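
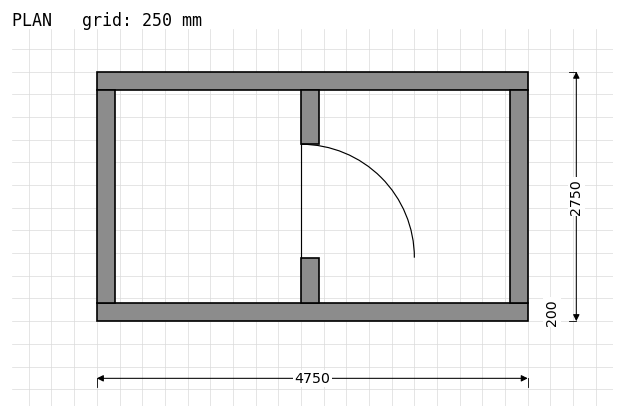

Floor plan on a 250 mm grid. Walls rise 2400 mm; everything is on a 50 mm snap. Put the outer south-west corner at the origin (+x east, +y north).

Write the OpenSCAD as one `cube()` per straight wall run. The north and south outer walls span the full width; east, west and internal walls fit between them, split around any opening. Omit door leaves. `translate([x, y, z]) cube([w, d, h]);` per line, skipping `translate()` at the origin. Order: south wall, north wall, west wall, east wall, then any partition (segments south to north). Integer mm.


cube([4750, 200, 2400]);
translate([0, 2550, 0]) cube([4750, 200, 2400]);
translate([0, 200, 0]) cube([200, 2350, 2400]);
translate([4550, 200, 0]) cube([200, 2350, 2400]);
translate([2250, 200, 0]) cube([200, 500, 2400]);
translate([2250, 1950, 0]) cube([200, 600, 2400]);


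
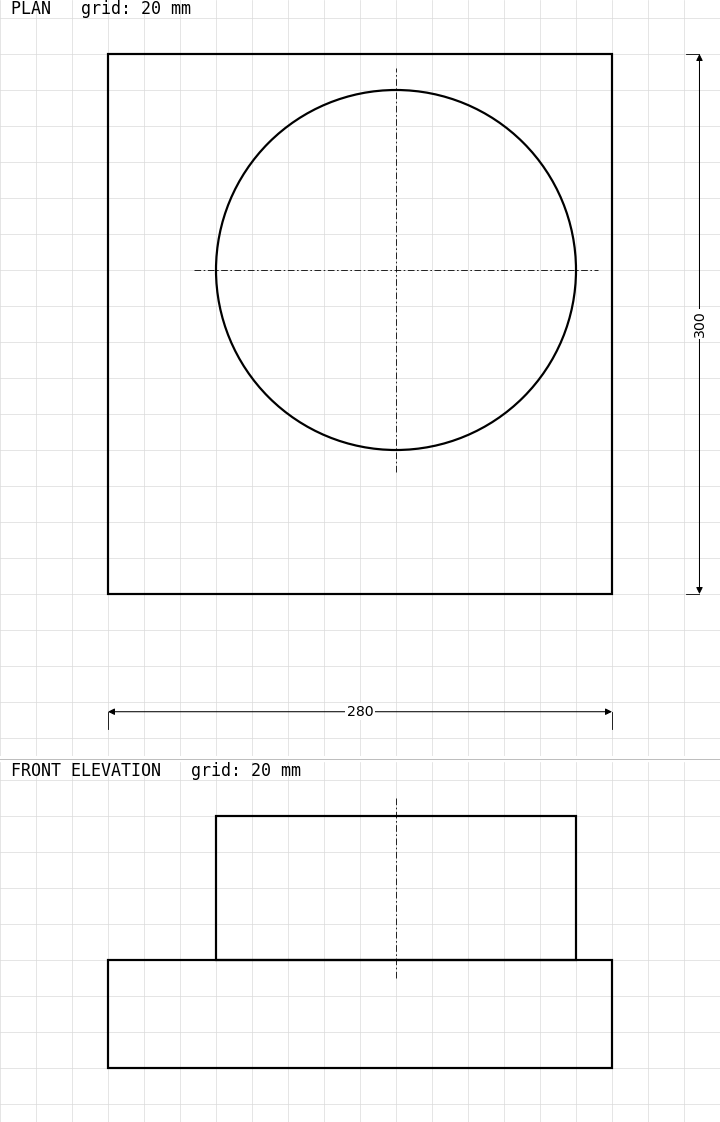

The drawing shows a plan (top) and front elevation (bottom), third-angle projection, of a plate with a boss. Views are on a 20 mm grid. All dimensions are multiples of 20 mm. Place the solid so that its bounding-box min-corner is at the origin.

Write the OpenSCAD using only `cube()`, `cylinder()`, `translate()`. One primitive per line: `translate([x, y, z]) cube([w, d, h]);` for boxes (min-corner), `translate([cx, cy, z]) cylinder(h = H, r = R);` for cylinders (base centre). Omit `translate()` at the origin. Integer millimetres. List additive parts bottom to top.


cube([280, 300, 60]);
translate([160, 180, 60]) cylinder(h = 80, r = 100);


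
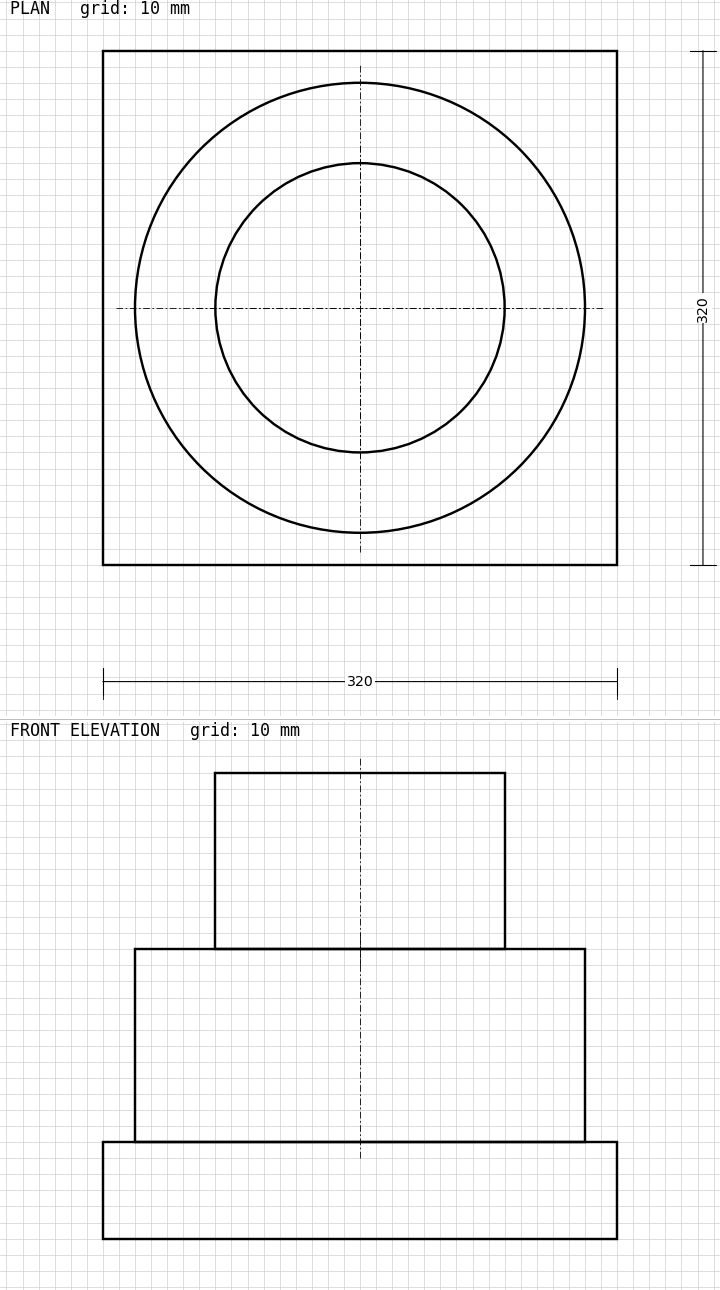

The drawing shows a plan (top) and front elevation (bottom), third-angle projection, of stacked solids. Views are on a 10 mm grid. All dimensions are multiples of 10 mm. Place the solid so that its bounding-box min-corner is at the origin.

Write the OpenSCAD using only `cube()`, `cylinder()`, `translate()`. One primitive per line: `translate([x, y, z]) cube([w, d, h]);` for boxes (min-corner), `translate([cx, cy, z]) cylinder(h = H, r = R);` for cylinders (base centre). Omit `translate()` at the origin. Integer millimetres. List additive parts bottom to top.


cube([320, 320, 60]);
translate([160, 160, 60]) cylinder(h = 120, r = 140);
translate([160, 160, 180]) cylinder(h = 110, r = 90);


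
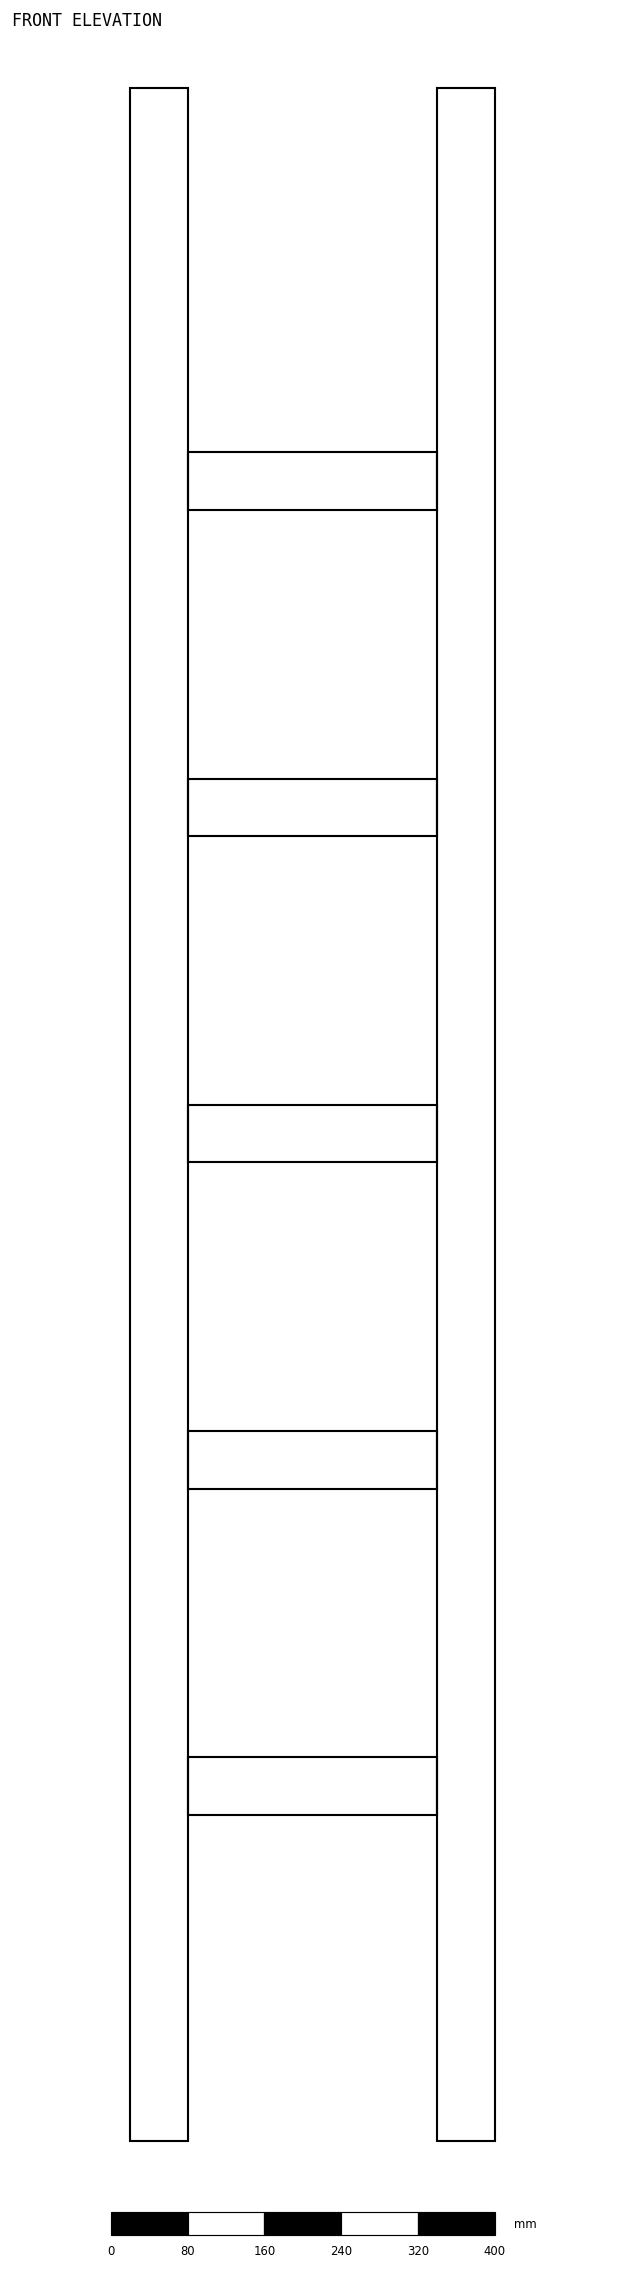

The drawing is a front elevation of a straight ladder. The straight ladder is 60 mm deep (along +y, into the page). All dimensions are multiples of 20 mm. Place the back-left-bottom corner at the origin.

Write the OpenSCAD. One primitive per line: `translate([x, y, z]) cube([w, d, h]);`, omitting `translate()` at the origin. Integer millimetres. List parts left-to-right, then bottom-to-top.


cube([60, 60, 2140]);
translate([60, 0, 340]) cube([260, 60, 60]);
translate([60, 0, 680]) cube([260, 60, 60]);
translate([60, 0, 1020]) cube([260, 60, 60]);
translate([60, 0, 1360]) cube([260, 60, 60]);
translate([60, 0, 1700]) cube([260, 60, 60]);
translate([320, 0, 0]) cube([60, 60, 2140]);


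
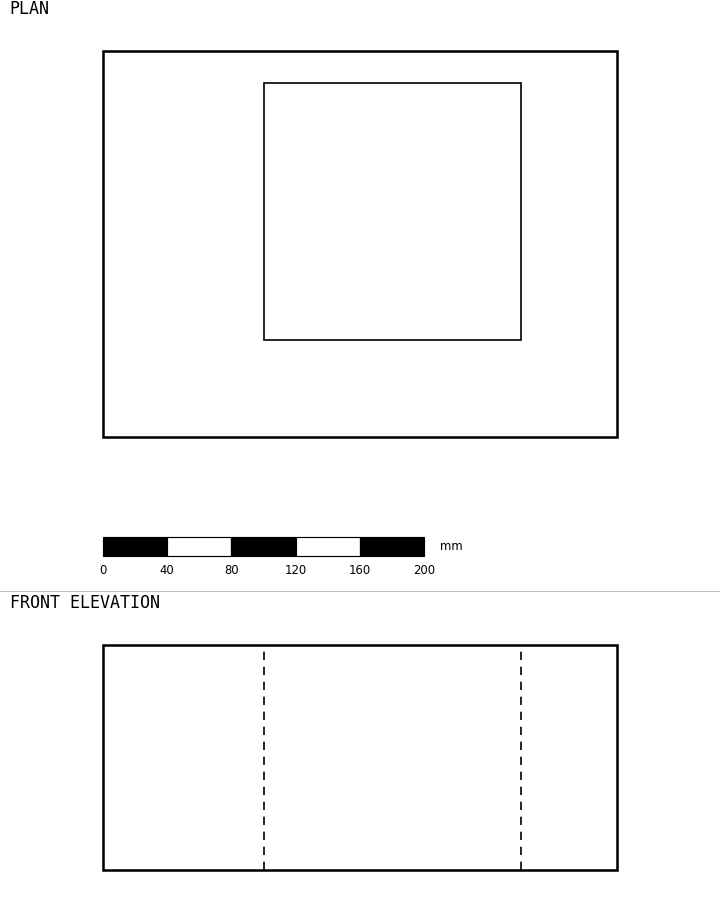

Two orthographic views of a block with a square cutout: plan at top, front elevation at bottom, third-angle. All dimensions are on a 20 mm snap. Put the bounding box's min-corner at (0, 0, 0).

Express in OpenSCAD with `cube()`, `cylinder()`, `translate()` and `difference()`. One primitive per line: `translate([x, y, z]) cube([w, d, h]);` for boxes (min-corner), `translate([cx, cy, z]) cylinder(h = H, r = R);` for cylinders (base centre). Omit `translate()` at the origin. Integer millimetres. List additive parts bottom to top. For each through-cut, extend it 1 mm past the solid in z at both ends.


difference() {
  cube([320, 240, 140]);
  translate([100, 60, -1]) cube([160, 160, 142]);
}


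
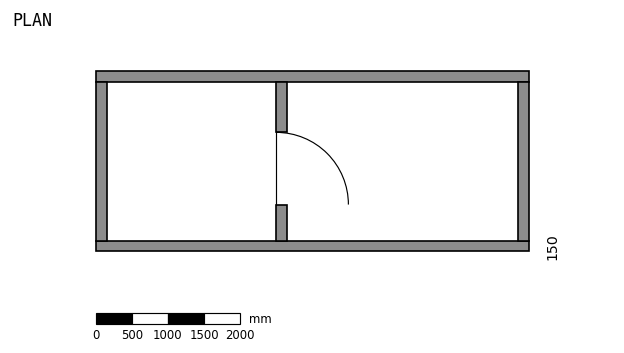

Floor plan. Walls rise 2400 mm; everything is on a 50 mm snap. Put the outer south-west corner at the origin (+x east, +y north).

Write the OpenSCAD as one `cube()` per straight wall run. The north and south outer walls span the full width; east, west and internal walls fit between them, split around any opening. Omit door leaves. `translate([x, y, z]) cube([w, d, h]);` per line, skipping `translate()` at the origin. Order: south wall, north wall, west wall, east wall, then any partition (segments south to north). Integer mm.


cube([6000, 150, 2400]);
translate([0, 2350, 0]) cube([6000, 150, 2400]);
translate([0, 150, 0]) cube([150, 2200, 2400]);
translate([5850, 150, 0]) cube([150, 2200, 2400]);
translate([2500, 150, 0]) cube([150, 500, 2400]);
translate([2500, 1650, 0]) cube([150, 700, 2400]);


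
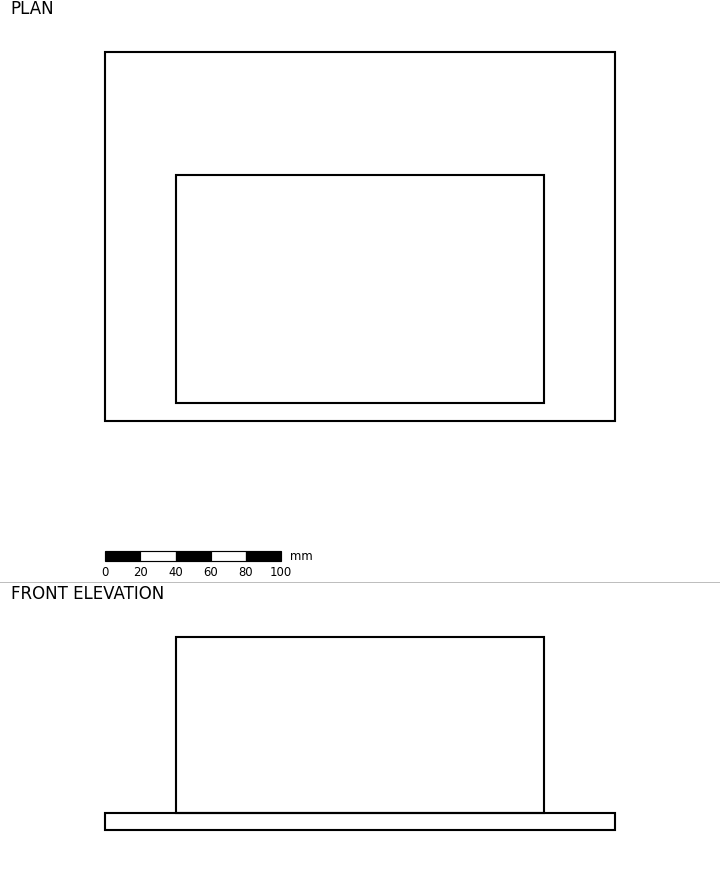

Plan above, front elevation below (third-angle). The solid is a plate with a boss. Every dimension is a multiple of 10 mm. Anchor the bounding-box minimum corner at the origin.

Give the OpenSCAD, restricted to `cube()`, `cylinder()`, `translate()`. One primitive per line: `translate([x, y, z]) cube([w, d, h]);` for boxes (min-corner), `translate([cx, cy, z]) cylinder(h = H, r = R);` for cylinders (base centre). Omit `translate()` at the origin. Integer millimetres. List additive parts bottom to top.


cube([290, 210, 10]);
translate([40, 10, 10]) cube([210, 130, 100]);


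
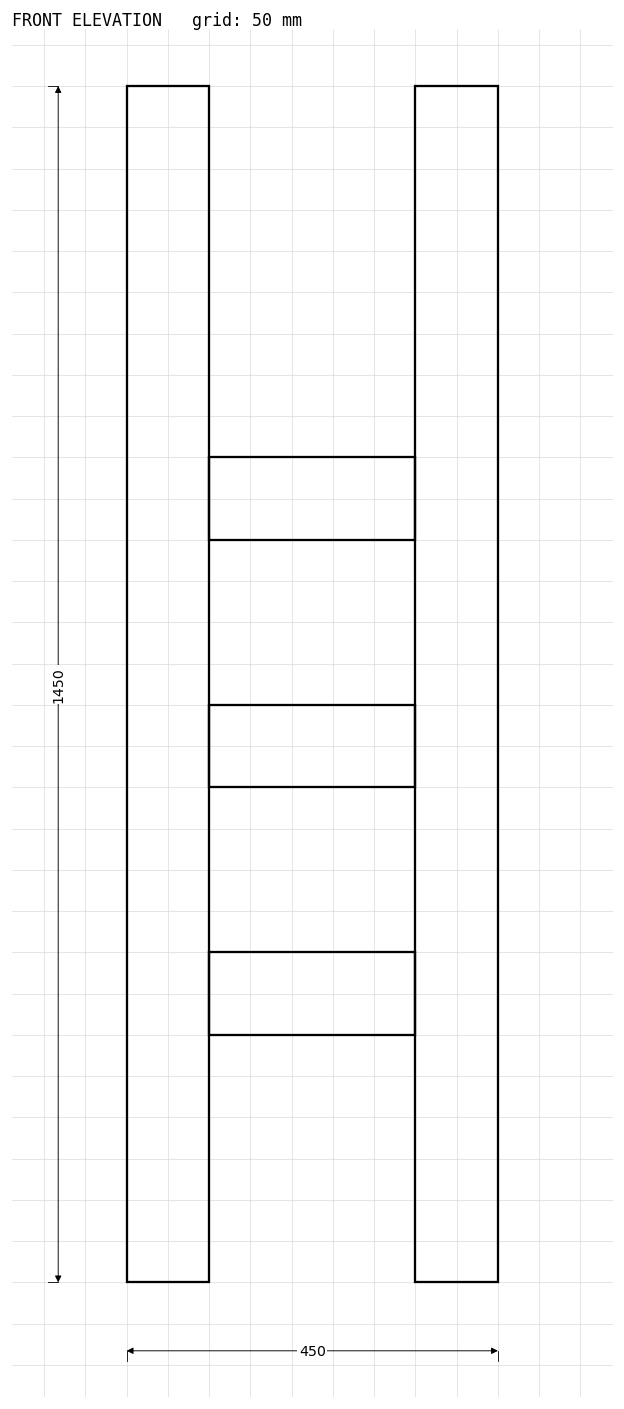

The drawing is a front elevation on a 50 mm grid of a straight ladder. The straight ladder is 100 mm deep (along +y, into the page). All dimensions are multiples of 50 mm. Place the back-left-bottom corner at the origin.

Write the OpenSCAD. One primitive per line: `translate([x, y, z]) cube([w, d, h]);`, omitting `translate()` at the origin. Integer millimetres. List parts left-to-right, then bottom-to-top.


cube([100, 100, 1450]);
translate([100, 0, 300]) cube([250, 100, 100]);
translate([100, 0, 600]) cube([250, 100, 100]);
translate([100, 0, 900]) cube([250, 100, 100]);
translate([350, 0, 0]) cube([100, 100, 1450]);


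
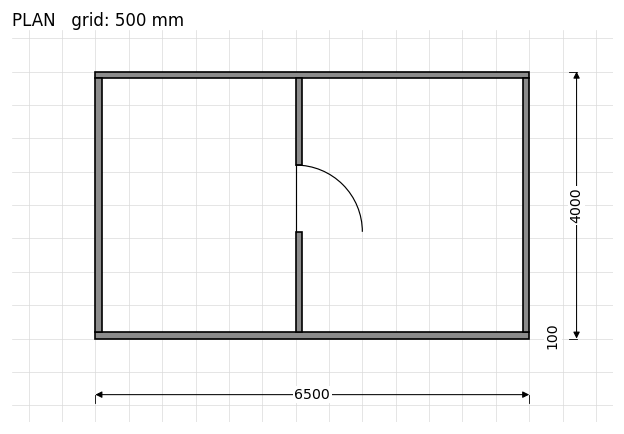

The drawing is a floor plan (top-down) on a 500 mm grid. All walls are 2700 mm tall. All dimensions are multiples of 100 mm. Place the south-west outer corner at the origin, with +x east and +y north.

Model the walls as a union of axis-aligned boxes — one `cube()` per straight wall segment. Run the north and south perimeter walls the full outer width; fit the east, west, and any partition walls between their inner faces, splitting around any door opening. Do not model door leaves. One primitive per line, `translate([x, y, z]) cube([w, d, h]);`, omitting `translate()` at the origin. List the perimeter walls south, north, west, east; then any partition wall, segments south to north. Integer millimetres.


cube([6500, 100, 2700]);
translate([0, 3900, 0]) cube([6500, 100, 2700]);
translate([0, 100, 0]) cube([100, 3800, 2700]);
translate([6400, 100, 0]) cube([100, 3800, 2700]);
translate([3000, 100, 0]) cube([100, 1500, 2700]);
translate([3000, 2600, 0]) cube([100, 1300, 2700]);


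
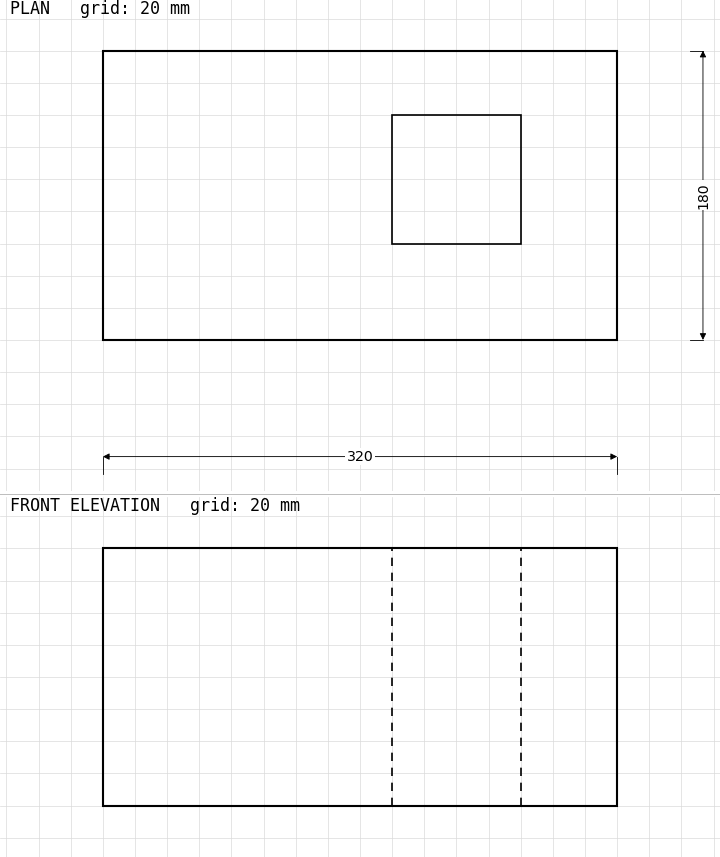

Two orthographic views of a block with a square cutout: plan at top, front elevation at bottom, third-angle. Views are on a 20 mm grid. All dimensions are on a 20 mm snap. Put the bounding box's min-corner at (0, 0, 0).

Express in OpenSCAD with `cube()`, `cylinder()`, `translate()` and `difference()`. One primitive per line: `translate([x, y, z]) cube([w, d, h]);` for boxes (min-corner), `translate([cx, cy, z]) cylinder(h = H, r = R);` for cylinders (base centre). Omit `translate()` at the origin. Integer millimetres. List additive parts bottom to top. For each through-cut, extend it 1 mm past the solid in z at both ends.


difference() {
  cube([320, 180, 160]);
  translate([180, 60, -1]) cube([80, 80, 162]);
}


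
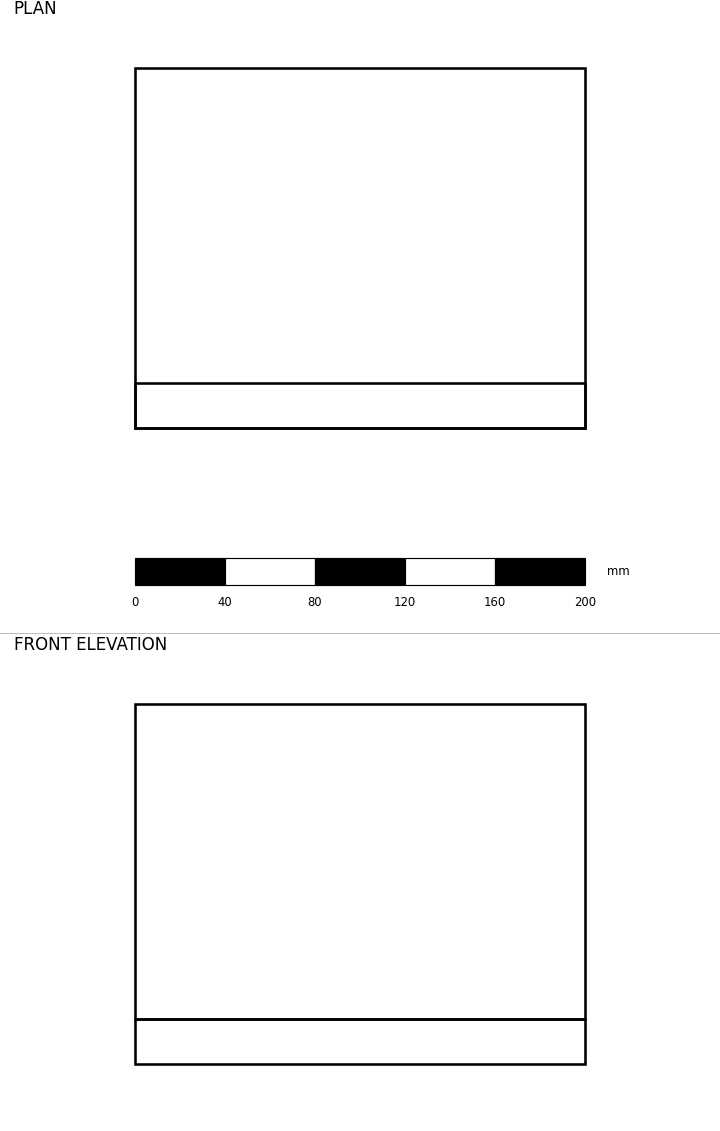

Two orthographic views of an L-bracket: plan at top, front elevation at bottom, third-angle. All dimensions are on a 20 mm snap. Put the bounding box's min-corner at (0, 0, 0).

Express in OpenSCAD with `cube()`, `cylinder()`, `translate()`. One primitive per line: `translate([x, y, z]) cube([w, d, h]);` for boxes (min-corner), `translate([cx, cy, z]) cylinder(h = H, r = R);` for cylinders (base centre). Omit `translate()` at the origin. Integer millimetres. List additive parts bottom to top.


cube([200, 160, 20]);
translate([0, 0, 20]) cube([200, 20, 140]);


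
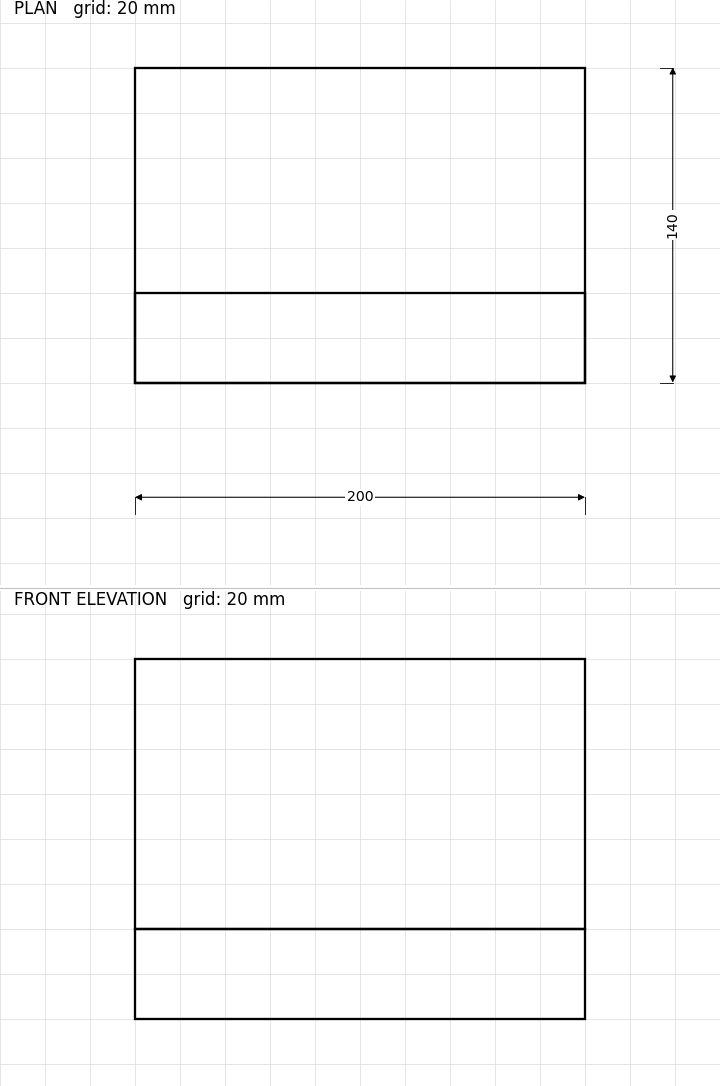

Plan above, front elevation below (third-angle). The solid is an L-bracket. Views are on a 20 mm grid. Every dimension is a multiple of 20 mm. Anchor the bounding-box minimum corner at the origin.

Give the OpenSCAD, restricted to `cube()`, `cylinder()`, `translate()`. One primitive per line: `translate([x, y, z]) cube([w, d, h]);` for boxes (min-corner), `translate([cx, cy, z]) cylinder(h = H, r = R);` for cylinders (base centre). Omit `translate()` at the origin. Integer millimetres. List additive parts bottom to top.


cube([200, 140, 40]);
translate([0, 0, 40]) cube([200, 40, 120]);


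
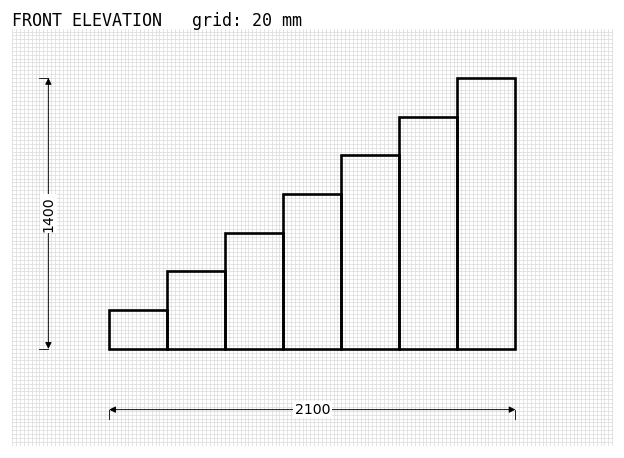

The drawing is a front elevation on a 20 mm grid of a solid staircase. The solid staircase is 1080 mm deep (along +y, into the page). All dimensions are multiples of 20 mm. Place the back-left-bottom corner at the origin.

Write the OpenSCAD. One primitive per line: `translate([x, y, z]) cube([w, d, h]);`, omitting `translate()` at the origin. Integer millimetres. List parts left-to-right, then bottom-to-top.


cube([300, 1080, 200]);
translate([300, 0, 0]) cube([300, 1080, 400]);
translate([600, 0, 0]) cube([300, 1080, 600]);
translate([900, 0, 0]) cube([300, 1080, 800]);
translate([1200, 0, 0]) cube([300, 1080, 1000]);
translate([1500, 0, 0]) cube([300, 1080, 1200]);
translate([1800, 0, 0]) cube([300, 1080, 1400]);


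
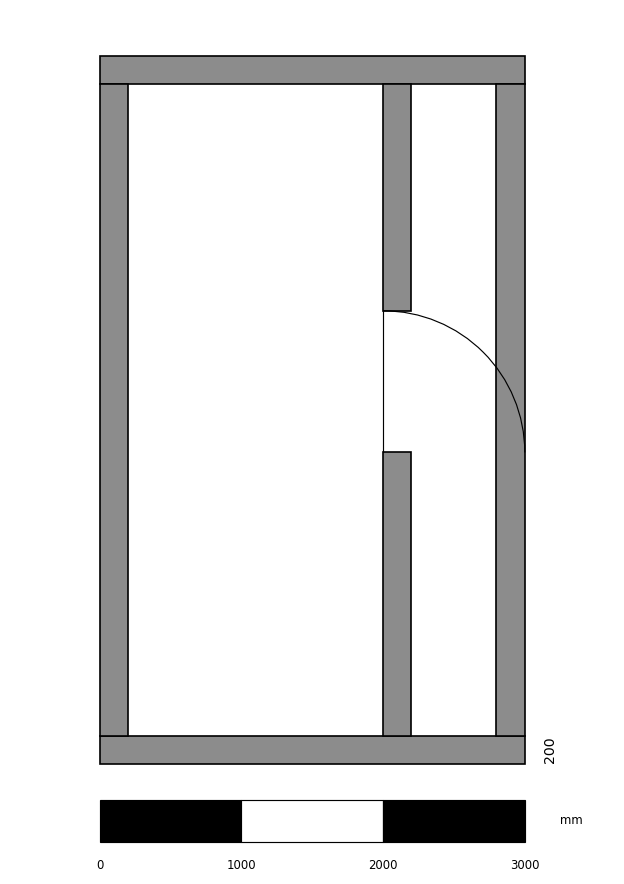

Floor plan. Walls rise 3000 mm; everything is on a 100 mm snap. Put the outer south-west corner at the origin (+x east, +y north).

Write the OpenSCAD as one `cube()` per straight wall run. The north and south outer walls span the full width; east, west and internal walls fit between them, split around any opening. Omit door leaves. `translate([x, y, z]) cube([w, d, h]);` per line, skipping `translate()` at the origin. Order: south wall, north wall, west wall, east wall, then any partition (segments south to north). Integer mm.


cube([3000, 200, 3000]);
translate([0, 4800, 0]) cube([3000, 200, 3000]);
translate([0, 200, 0]) cube([200, 4600, 3000]);
translate([2800, 200, 0]) cube([200, 4600, 3000]);
translate([2000, 200, 0]) cube([200, 2000, 3000]);
translate([2000, 3200, 0]) cube([200, 1600, 3000]);


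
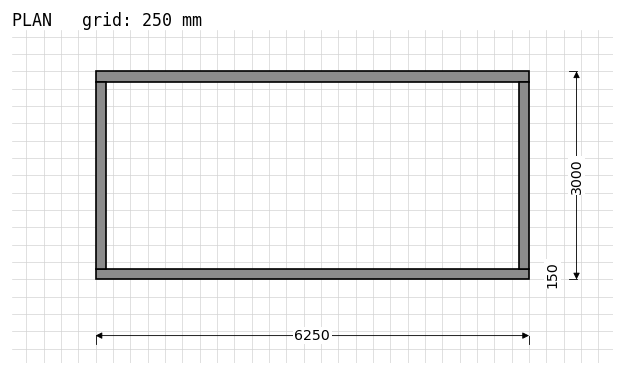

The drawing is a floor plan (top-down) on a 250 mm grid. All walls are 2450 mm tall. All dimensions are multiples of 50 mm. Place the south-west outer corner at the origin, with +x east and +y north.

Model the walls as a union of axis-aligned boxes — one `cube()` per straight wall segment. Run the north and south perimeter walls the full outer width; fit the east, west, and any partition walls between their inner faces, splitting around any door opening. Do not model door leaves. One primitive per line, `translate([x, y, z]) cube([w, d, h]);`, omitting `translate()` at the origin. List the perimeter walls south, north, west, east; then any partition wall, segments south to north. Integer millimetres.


cube([6250, 150, 2450]);
translate([0, 2850, 0]) cube([6250, 150, 2450]);
translate([0, 150, 0]) cube([150, 2700, 2450]);
translate([6100, 150, 0]) cube([150, 2700, 2450]);


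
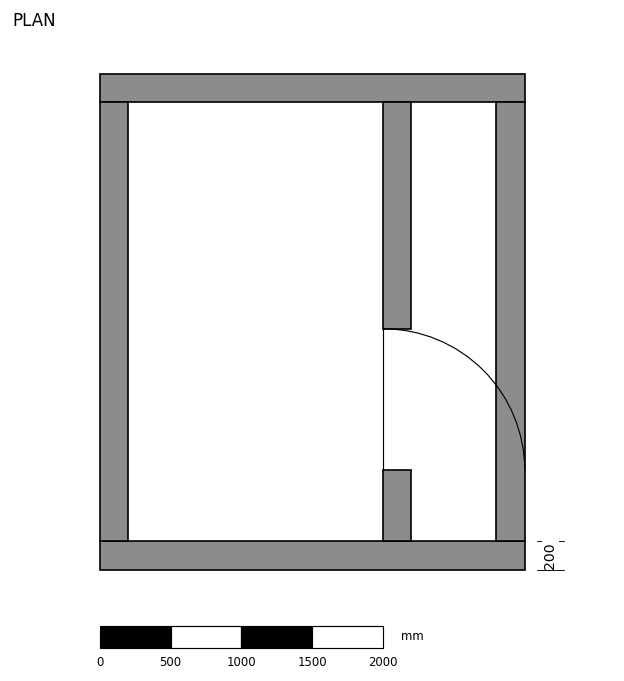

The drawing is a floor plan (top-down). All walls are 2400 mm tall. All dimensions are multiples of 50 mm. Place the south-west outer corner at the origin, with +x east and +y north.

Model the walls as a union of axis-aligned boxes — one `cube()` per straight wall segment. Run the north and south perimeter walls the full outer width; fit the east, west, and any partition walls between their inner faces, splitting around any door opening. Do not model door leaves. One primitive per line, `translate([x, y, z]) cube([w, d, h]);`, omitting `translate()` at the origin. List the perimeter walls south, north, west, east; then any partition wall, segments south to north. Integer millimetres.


cube([3000, 200, 2400]);
translate([0, 3300, 0]) cube([3000, 200, 2400]);
translate([0, 200, 0]) cube([200, 3100, 2400]);
translate([2800, 200, 0]) cube([200, 3100, 2400]);
translate([2000, 200, 0]) cube([200, 500, 2400]);
translate([2000, 1700, 0]) cube([200, 1600, 2400]);


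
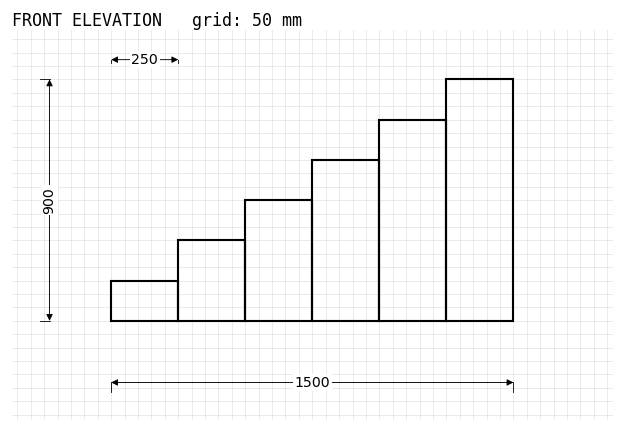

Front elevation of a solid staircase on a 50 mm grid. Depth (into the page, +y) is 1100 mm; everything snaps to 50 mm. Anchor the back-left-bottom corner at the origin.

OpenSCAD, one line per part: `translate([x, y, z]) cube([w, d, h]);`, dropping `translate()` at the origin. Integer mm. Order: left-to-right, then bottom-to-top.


cube([250, 1100, 150]);
translate([250, 0, 0]) cube([250, 1100, 300]);
translate([500, 0, 0]) cube([250, 1100, 450]);
translate([750, 0, 0]) cube([250, 1100, 600]);
translate([1000, 0, 0]) cube([250, 1100, 750]);
translate([1250, 0, 0]) cube([250, 1100, 900]);


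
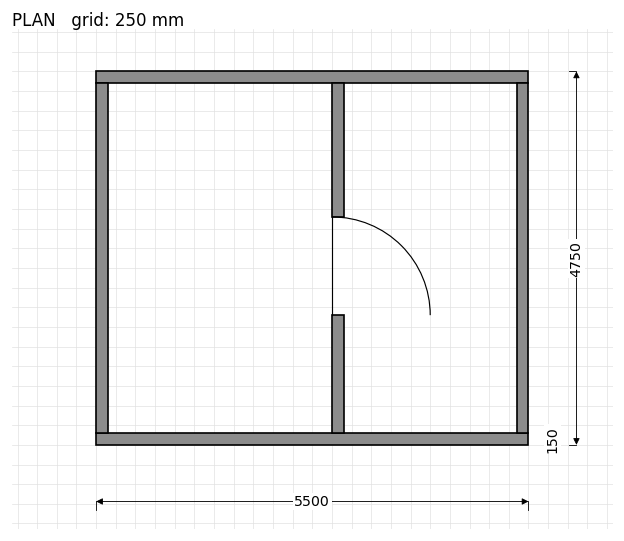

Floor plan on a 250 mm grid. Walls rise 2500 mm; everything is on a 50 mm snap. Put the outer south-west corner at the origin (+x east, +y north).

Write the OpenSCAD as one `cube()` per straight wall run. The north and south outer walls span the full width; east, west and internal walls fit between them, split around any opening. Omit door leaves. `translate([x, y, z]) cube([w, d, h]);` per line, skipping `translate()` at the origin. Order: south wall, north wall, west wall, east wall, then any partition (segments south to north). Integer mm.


cube([5500, 150, 2500]);
translate([0, 4600, 0]) cube([5500, 150, 2500]);
translate([0, 150, 0]) cube([150, 4450, 2500]);
translate([5350, 150, 0]) cube([150, 4450, 2500]);
translate([3000, 150, 0]) cube([150, 1500, 2500]);
translate([3000, 2900, 0]) cube([150, 1700, 2500]);


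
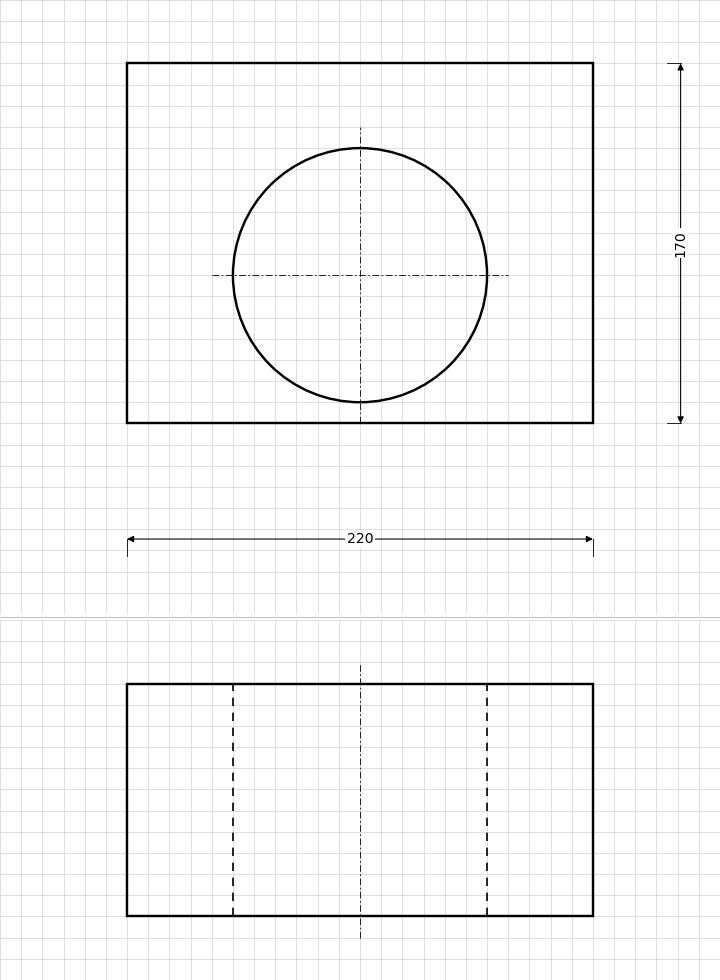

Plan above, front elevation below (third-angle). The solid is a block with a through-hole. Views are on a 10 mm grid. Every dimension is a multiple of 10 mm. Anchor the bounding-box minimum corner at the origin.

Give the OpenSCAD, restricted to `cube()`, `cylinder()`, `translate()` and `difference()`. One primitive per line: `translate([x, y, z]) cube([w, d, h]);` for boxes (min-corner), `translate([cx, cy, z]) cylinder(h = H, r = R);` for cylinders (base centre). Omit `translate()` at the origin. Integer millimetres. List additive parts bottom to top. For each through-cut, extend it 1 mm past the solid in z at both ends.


difference() {
  cube([220, 170, 110]);
  translate([110, 70, -1]) cylinder(h = 112, r = 60);
}


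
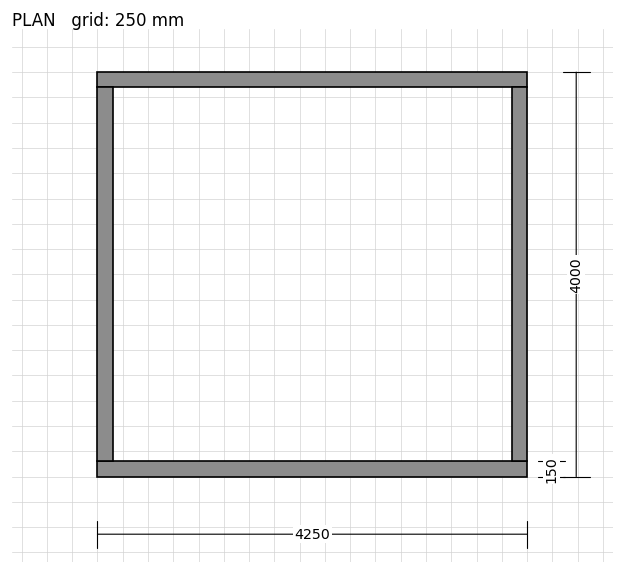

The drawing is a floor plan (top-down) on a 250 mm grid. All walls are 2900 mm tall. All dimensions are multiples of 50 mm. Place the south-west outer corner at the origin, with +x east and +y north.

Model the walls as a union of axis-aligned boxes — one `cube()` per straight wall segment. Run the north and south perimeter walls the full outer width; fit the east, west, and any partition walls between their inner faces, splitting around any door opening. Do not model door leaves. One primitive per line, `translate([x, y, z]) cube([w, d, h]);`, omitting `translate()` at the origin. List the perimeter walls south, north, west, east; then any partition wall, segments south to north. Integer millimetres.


cube([4250, 150, 2900]);
translate([0, 3850, 0]) cube([4250, 150, 2900]);
translate([0, 150, 0]) cube([150, 3700, 2900]);
translate([4100, 150, 0]) cube([150, 3700, 2900]);


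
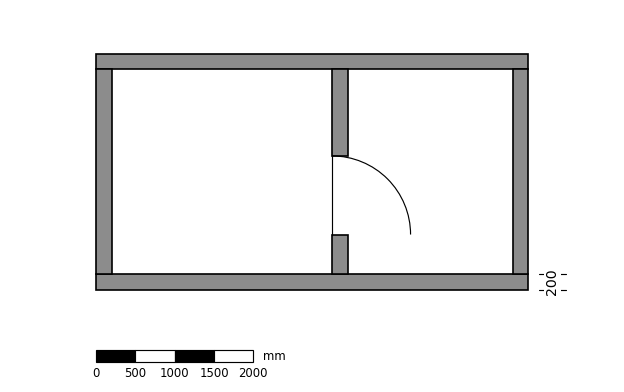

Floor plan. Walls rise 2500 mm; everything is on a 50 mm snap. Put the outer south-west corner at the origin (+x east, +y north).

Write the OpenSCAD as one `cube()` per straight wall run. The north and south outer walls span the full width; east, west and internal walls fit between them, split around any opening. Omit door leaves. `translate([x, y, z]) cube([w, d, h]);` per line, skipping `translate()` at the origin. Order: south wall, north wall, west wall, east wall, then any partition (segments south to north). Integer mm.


cube([5500, 200, 2500]);
translate([0, 2800, 0]) cube([5500, 200, 2500]);
translate([0, 200, 0]) cube([200, 2600, 2500]);
translate([5300, 200, 0]) cube([200, 2600, 2500]);
translate([3000, 200, 0]) cube([200, 500, 2500]);
translate([3000, 1700, 0]) cube([200, 1100, 2500]);


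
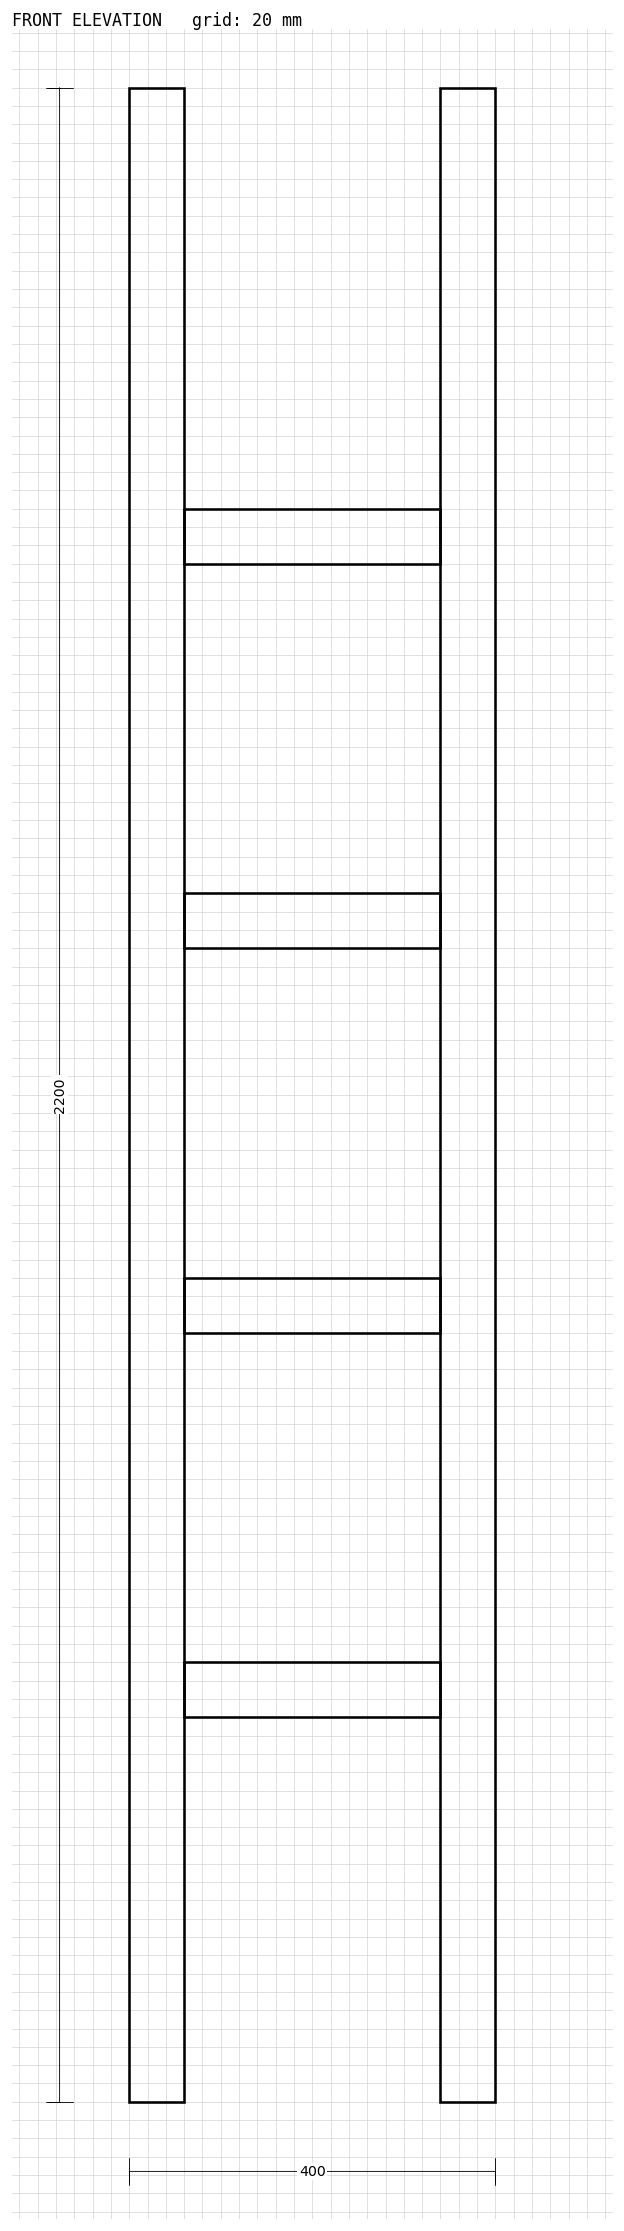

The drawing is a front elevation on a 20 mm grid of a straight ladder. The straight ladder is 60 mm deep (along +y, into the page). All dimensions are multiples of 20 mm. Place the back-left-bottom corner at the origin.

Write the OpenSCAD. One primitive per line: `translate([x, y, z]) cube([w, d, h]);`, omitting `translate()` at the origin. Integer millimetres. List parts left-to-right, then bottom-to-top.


cube([60, 60, 2200]);
translate([60, 0, 420]) cube([280, 60, 60]);
translate([60, 0, 840]) cube([280, 60, 60]);
translate([60, 0, 1260]) cube([280, 60, 60]);
translate([60, 0, 1680]) cube([280, 60, 60]);
translate([340, 0, 0]) cube([60, 60, 2200]);


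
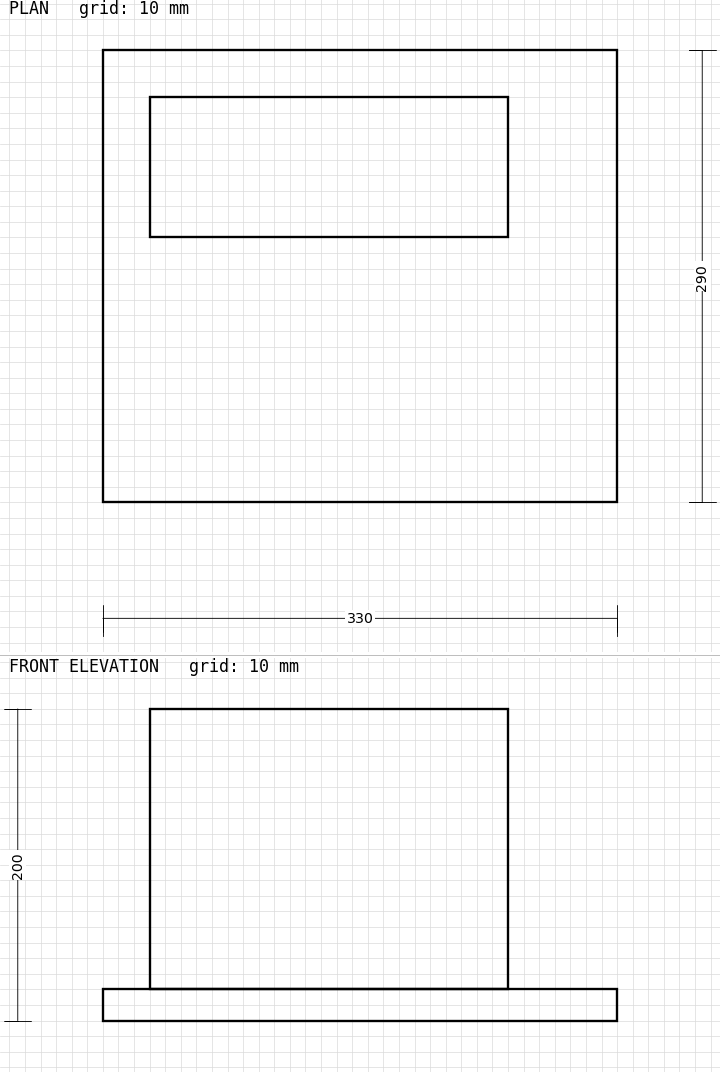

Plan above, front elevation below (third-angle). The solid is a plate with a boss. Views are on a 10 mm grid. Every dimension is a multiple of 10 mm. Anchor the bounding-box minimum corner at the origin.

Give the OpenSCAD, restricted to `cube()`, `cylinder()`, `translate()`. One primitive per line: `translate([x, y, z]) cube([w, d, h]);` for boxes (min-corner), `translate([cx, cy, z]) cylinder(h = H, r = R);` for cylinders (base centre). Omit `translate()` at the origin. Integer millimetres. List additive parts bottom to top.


cube([330, 290, 20]);
translate([30, 170, 20]) cube([230, 90, 180]);


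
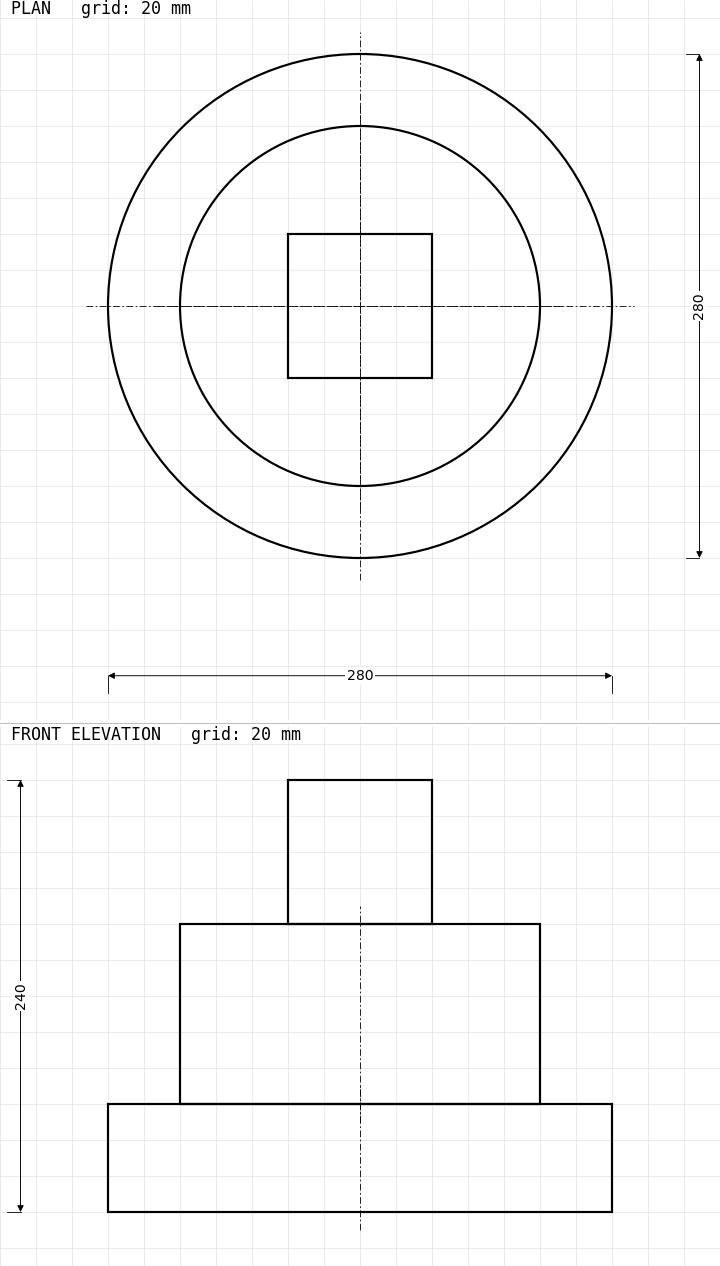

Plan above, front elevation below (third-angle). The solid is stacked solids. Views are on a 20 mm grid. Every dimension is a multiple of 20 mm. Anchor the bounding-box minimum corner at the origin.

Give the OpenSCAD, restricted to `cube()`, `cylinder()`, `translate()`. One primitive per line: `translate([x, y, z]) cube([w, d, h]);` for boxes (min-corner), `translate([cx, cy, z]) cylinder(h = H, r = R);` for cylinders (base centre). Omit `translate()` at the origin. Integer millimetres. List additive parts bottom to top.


translate([140, 140, 0]) cylinder(h = 60, r = 140);
translate([140, 140, 60]) cylinder(h = 100, r = 100);
translate([100, 100, 160]) cube([80, 80, 80]);


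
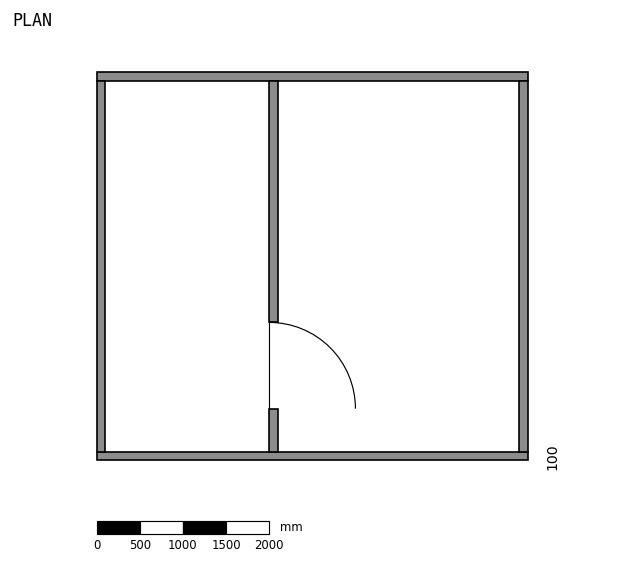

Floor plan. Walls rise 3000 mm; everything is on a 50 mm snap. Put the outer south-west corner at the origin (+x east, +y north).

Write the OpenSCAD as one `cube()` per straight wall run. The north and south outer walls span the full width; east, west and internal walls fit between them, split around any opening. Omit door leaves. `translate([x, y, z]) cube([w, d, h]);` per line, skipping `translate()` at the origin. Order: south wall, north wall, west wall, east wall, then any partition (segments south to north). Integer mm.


cube([5000, 100, 3000]);
translate([0, 4400, 0]) cube([5000, 100, 3000]);
translate([0, 100, 0]) cube([100, 4300, 3000]);
translate([4900, 100, 0]) cube([100, 4300, 3000]);
translate([2000, 100, 0]) cube([100, 500, 3000]);
translate([2000, 1600, 0]) cube([100, 2800, 3000]);


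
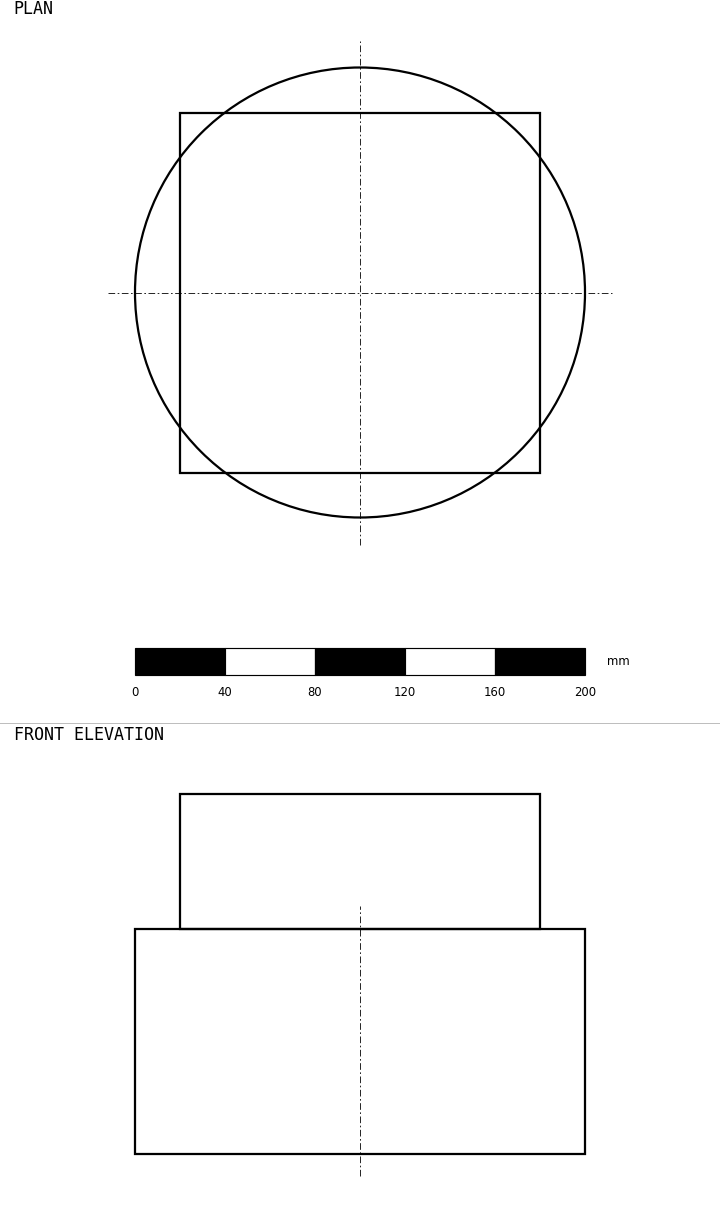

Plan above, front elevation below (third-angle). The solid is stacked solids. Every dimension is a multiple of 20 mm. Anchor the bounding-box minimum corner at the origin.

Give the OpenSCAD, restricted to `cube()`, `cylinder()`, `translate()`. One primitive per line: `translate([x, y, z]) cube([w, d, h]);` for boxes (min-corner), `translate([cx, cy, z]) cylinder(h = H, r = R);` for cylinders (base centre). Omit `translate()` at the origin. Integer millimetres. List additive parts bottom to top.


translate([100, 100, 0]) cylinder(h = 100, r = 100);
translate([20, 20, 100]) cube([160, 160, 60]);


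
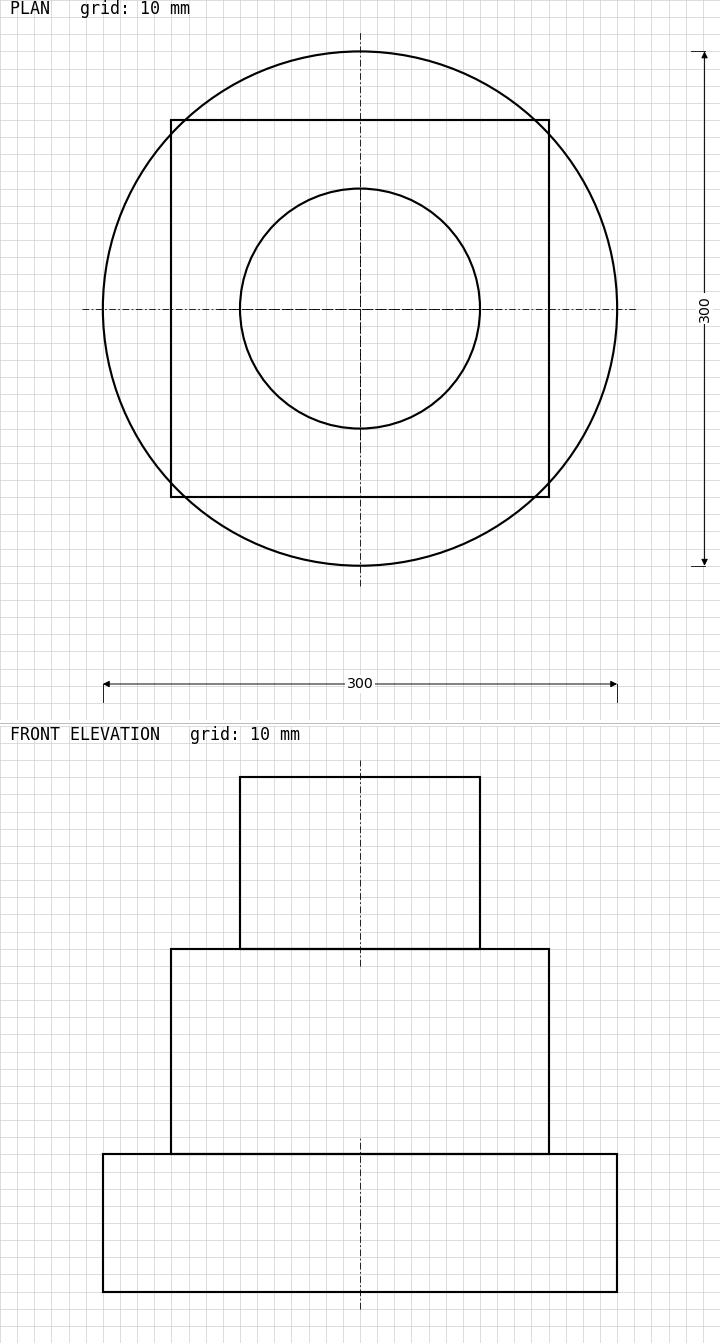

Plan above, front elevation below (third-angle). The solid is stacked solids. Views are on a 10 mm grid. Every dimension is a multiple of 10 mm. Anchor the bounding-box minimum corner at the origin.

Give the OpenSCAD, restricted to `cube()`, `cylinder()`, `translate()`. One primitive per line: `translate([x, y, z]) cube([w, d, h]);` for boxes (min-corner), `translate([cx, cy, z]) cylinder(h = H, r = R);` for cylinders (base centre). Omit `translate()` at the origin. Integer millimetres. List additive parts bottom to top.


translate([150, 150, 0]) cylinder(h = 80, r = 150);
translate([40, 40, 80]) cube([220, 220, 120]);
translate([150, 150, 200]) cylinder(h = 100, r = 70);


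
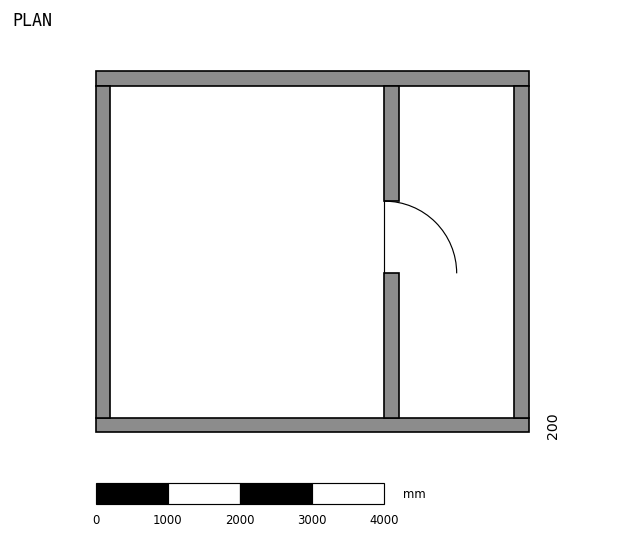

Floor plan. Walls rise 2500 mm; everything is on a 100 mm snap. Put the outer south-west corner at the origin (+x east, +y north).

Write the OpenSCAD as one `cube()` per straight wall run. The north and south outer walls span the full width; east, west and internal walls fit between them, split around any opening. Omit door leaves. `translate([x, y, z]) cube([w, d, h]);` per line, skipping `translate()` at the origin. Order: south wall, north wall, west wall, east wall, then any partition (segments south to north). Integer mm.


cube([6000, 200, 2500]);
translate([0, 4800, 0]) cube([6000, 200, 2500]);
translate([0, 200, 0]) cube([200, 4600, 2500]);
translate([5800, 200, 0]) cube([200, 4600, 2500]);
translate([4000, 200, 0]) cube([200, 2000, 2500]);
translate([4000, 3200, 0]) cube([200, 1600, 2500]);


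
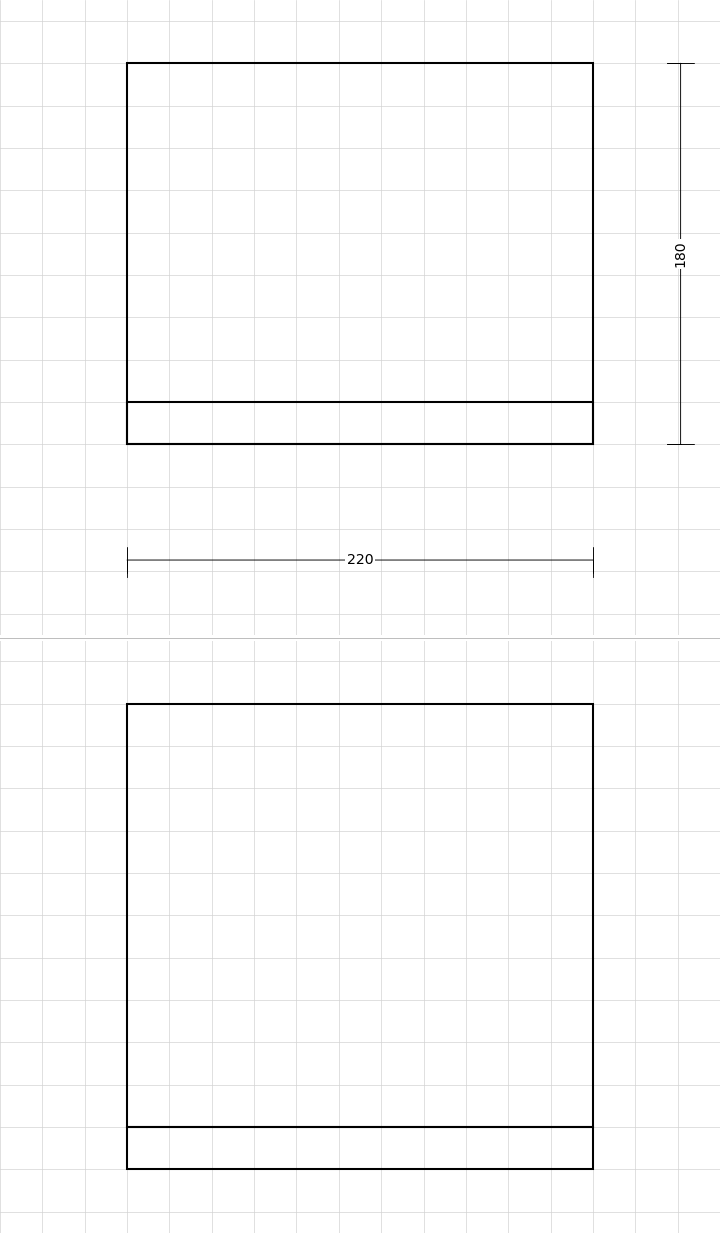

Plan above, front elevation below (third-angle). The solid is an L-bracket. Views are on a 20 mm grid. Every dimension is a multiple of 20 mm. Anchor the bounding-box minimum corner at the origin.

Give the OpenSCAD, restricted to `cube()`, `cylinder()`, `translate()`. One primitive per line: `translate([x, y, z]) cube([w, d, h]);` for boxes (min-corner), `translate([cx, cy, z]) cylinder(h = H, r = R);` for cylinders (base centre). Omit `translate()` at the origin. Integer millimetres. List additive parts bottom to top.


cube([220, 180, 20]);
translate([0, 0, 20]) cube([220, 20, 200]);


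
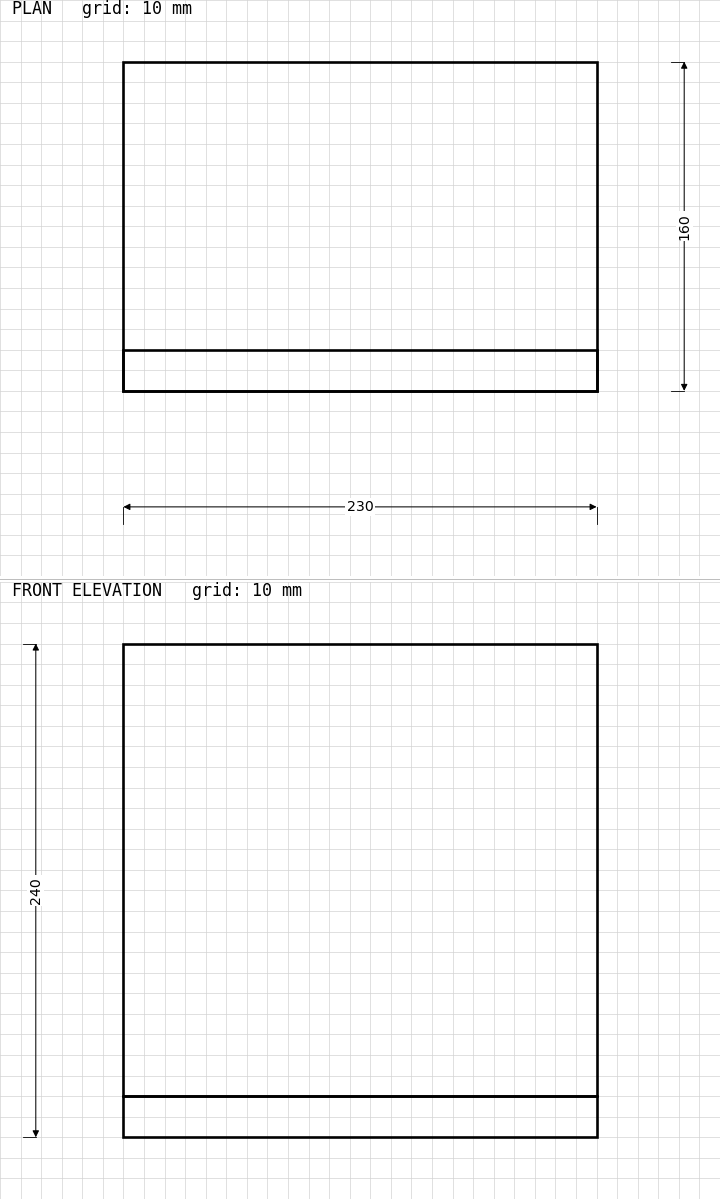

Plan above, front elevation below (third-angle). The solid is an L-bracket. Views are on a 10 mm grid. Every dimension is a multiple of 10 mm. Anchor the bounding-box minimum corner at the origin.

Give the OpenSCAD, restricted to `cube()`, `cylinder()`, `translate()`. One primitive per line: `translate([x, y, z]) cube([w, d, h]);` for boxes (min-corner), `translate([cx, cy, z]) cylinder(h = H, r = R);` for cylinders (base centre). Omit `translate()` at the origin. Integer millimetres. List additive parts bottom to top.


cube([230, 160, 20]);
translate([0, 0, 20]) cube([230, 20, 220]);


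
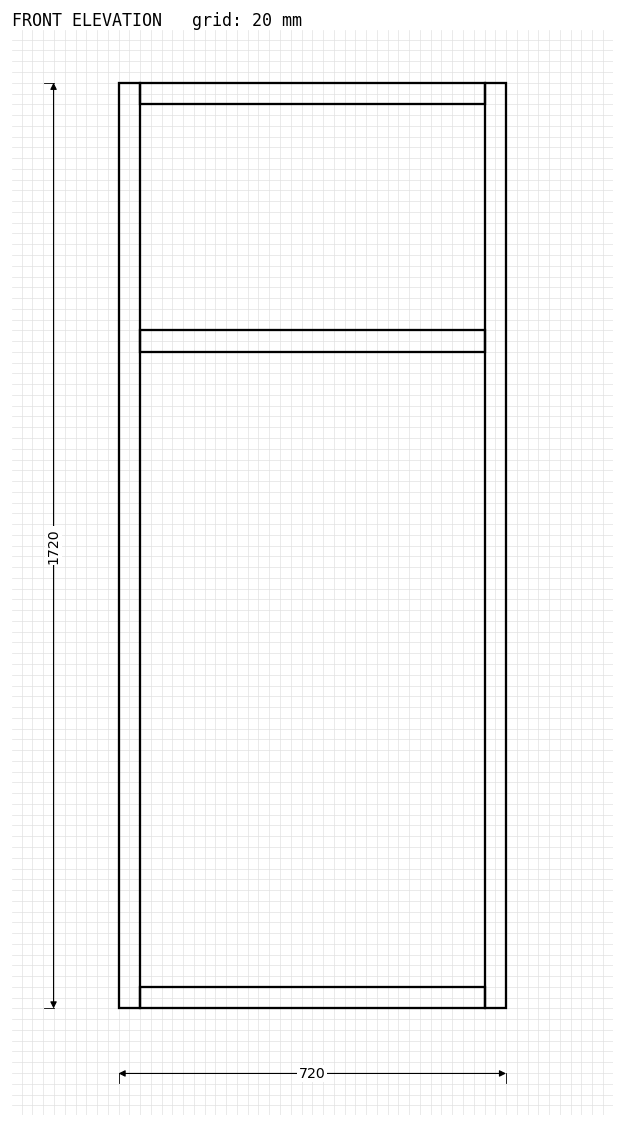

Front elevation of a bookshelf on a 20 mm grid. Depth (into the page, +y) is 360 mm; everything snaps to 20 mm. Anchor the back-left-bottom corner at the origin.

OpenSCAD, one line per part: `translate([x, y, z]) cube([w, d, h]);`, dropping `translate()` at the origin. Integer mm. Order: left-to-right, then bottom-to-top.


cube([40, 360, 1720]);
translate([40, 0, 0]) cube([640, 360, 40]);
translate([40, 0, 1220]) cube([640, 360, 40]);
translate([40, 0, 1680]) cube([640, 360, 40]);
translate([680, 0, 0]) cube([40, 360, 1720]);


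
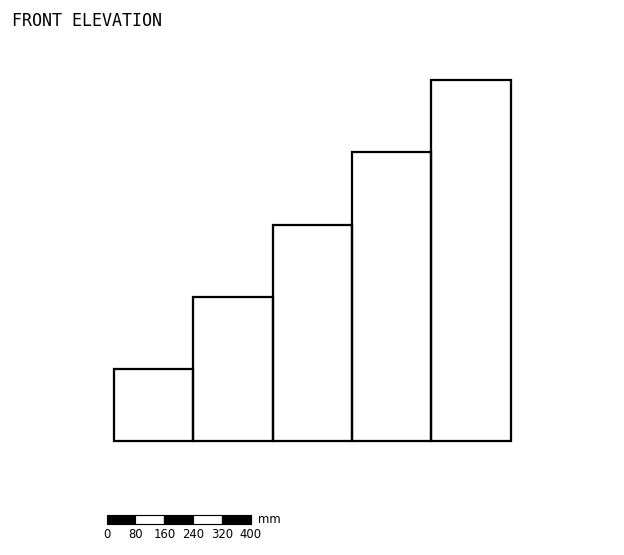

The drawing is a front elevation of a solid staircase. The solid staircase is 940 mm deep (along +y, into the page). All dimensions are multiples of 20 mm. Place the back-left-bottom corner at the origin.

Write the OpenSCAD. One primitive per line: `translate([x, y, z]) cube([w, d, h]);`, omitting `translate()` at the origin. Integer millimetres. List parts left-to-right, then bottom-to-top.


cube([220, 940, 200]);
translate([220, 0, 0]) cube([220, 940, 400]);
translate([440, 0, 0]) cube([220, 940, 600]);
translate([660, 0, 0]) cube([220, 940, 800]);
translate([880, 0, 0]) cube([220, 940, 1000]);


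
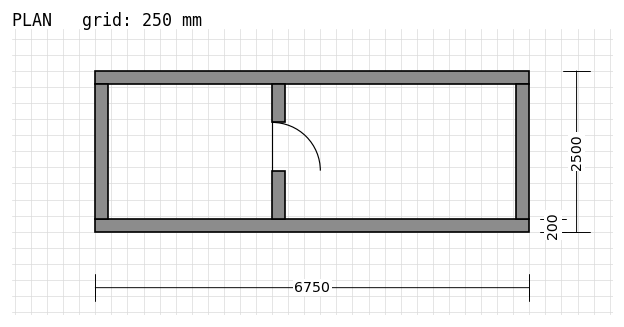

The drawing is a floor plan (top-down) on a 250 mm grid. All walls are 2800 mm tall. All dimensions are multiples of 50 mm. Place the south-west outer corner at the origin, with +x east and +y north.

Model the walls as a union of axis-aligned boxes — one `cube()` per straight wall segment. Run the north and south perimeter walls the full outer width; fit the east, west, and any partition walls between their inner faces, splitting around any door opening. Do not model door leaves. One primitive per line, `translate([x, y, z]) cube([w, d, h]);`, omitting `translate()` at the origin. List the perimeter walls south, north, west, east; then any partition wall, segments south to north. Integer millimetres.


cube([6750, 200, 2800]);
translate([0, 2300, 0]) cube([6750, 200, 2800]);
translate([0, 200, 0]) cube([200, 2100, 2800]);
translate([6550, 200, 0]) cube([200, 2100, 2800]);
translate([2750, 200, 0]) cube([200, 750, 2800]);
translate([2750, 1700, 0]) cube([200, 600, 2800]);


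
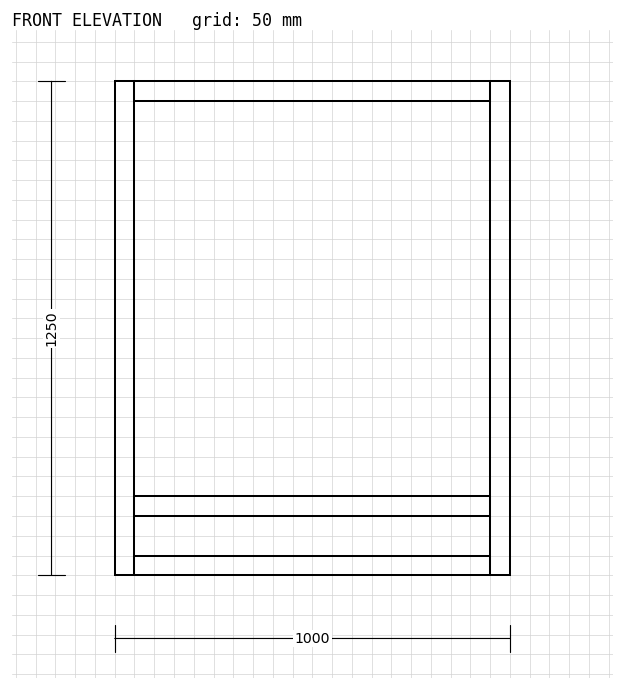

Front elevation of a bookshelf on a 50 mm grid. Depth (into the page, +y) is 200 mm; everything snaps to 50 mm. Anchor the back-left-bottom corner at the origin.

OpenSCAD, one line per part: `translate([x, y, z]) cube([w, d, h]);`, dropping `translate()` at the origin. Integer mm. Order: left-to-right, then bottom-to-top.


cube([50, 200, 1250]);
translate([50, 0, 0]) cube([900, 200, 50]);
translate([50, 0, 150]) cube([900, 200, 50]);
translate([50, 0, 1200]) cube([900, 200, 50]);
translate([950, 0, 0]) cube([50, 200, 1250]);


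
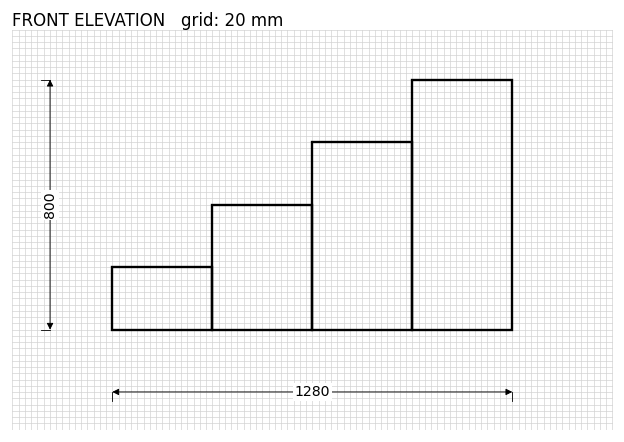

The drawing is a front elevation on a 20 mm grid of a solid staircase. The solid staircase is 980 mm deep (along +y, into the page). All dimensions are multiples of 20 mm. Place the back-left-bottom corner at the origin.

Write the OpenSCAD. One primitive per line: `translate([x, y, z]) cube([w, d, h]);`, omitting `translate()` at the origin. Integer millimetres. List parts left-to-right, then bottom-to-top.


cube([320, 980, 200]);
translate([320, 0, 0]) cube([320, 980, 400]);
translate([640, 0, 0]) cube([320, 980, 600]);
translate([960, 0, 0]) cube([320, 980, 800]);


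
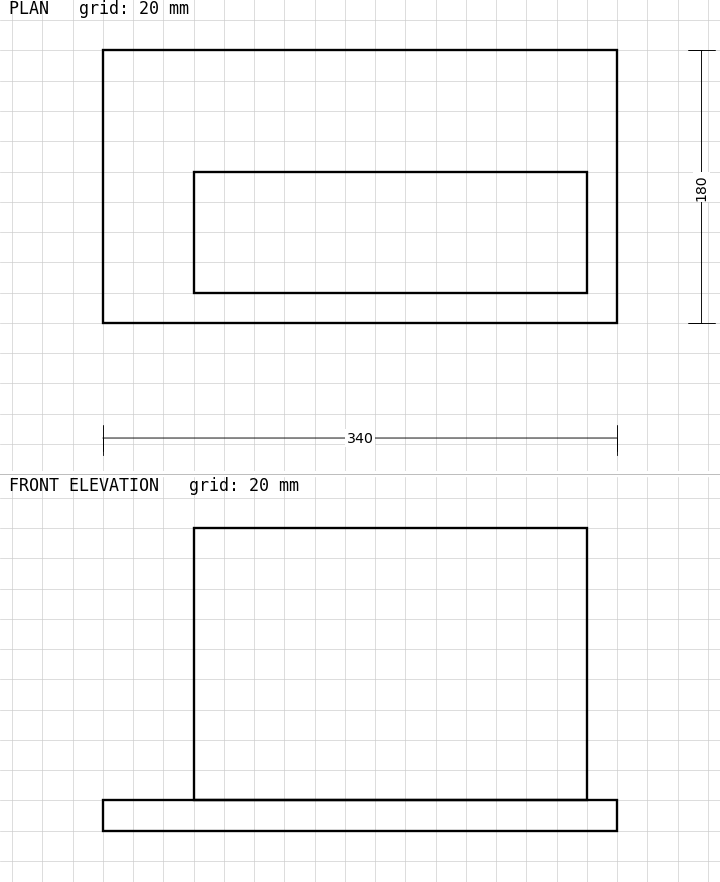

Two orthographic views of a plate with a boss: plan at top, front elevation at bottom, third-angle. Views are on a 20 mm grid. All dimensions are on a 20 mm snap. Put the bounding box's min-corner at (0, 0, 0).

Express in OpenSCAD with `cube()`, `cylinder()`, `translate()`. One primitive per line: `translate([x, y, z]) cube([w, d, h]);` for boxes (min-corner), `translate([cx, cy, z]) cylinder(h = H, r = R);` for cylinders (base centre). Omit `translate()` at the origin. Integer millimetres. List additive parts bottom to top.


cube([340, 180, 20]);
translate([60, 20, 20]) cube([260, 80, 180]);
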